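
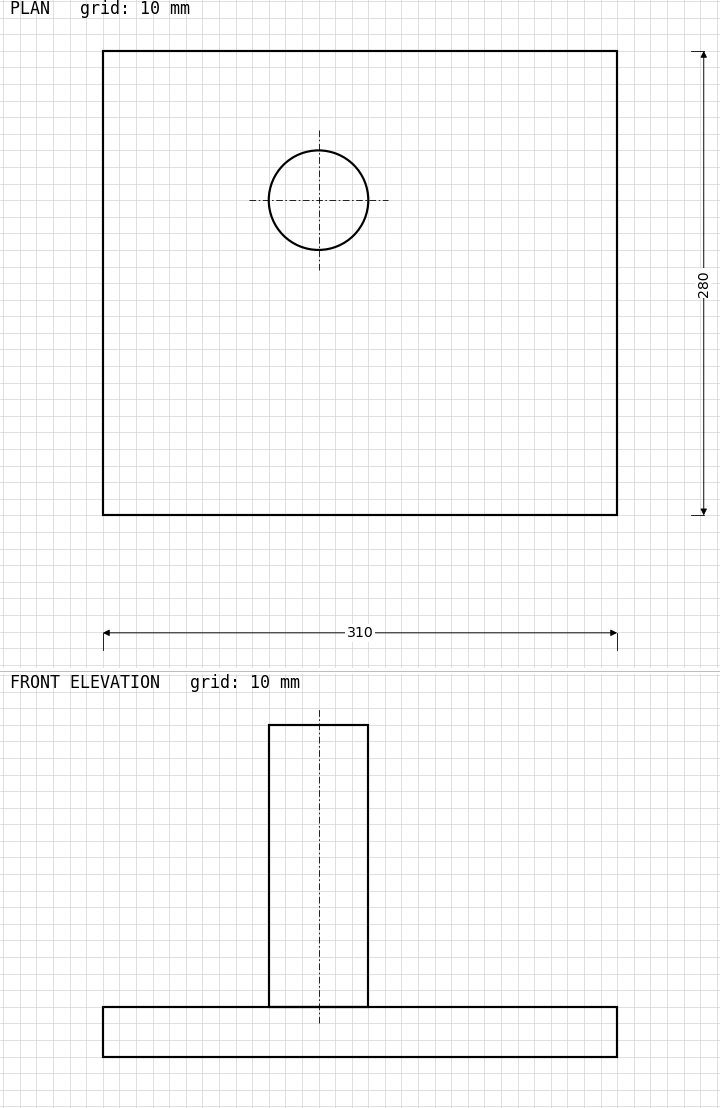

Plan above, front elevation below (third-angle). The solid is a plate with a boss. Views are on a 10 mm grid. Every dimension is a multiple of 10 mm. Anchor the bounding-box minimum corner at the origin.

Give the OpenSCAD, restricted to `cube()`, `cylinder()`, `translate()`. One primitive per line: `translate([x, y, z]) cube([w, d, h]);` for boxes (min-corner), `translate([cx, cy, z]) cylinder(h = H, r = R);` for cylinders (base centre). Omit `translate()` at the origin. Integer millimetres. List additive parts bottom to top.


cube([310, 280, 30]);
translate([130, 190, 30]) cylinder(h = 170, r = 30);


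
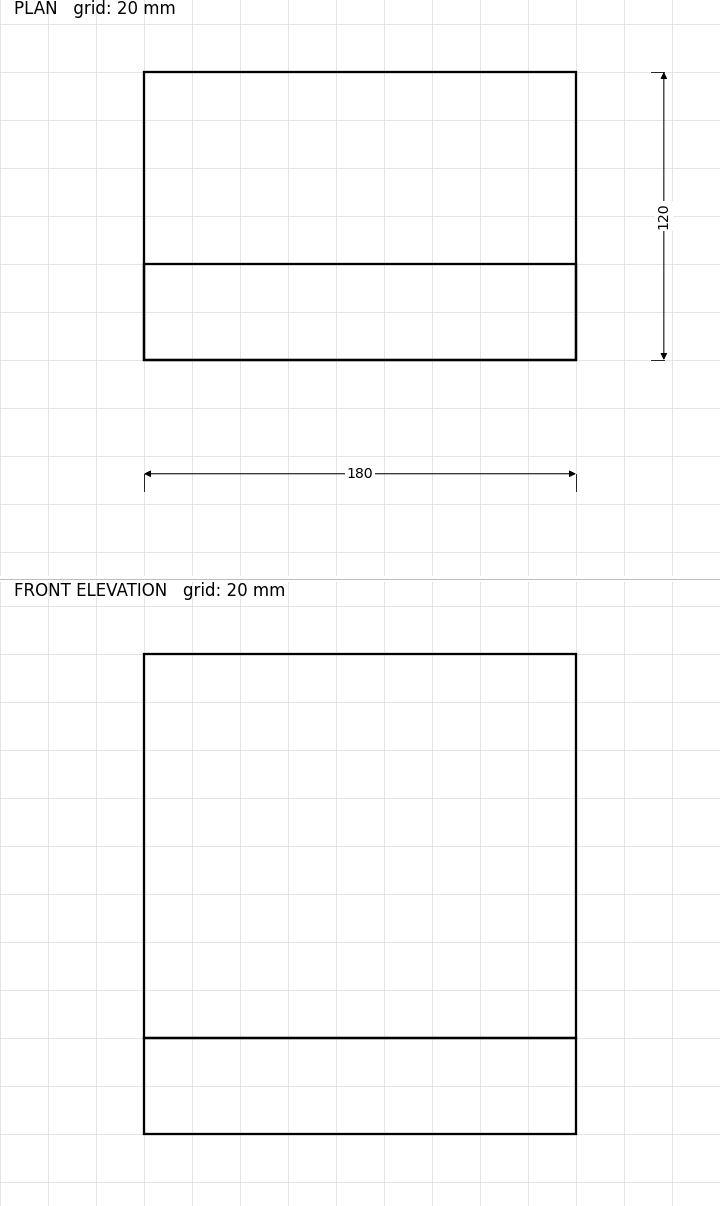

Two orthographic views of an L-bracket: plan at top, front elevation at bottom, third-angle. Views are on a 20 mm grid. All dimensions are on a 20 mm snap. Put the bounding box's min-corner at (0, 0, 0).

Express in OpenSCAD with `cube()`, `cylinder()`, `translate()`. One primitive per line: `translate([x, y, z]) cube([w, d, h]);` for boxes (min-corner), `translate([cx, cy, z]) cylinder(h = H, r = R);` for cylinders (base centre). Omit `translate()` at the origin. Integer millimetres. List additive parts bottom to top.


cube([180, 120, 40]);
translate([0, 0, 40]) cube([180, 40, 160]);


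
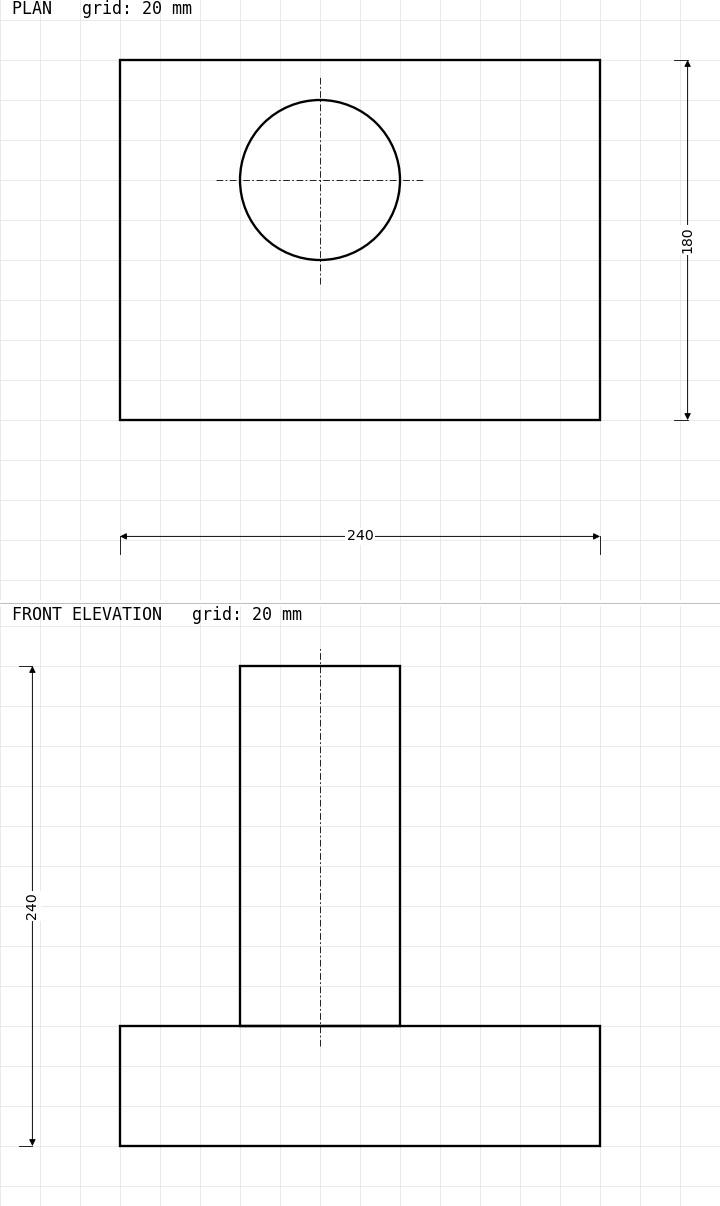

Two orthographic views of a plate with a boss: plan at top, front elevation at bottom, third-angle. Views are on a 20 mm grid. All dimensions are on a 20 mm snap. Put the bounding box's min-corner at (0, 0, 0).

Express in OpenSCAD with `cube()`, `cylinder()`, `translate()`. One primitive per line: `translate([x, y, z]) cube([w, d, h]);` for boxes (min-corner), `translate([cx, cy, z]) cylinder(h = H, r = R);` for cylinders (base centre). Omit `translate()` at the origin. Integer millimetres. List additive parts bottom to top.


cube([240, 180, 60]);
translate([100, 120, 60]) cylinder(h = 180, r = 40);


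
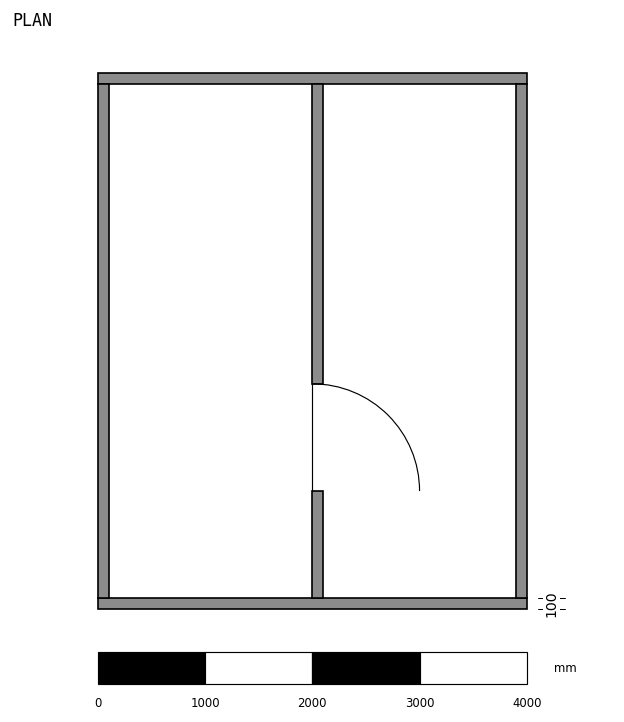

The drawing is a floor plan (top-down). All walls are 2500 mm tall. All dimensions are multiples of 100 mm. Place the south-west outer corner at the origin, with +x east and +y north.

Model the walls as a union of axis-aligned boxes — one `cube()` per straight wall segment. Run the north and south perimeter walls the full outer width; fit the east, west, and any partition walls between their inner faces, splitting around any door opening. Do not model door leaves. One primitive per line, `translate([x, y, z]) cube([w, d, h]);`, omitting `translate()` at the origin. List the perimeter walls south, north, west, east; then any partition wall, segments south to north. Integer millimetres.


cube([4000, 100, 2500]);
translate([0, 4900, 0]) cube([4000, 100, 2500]);
translate([0, 100, 0]) cube([100, 4800, 2500]);
translate([3900, 100, 0]) cube([100, 4800, 2500]);
translate([2000, 100, 0]) cube([100, 1000, 2500]);
translate([2000, 2100, 0]) cube([100, 2800, 2500]);


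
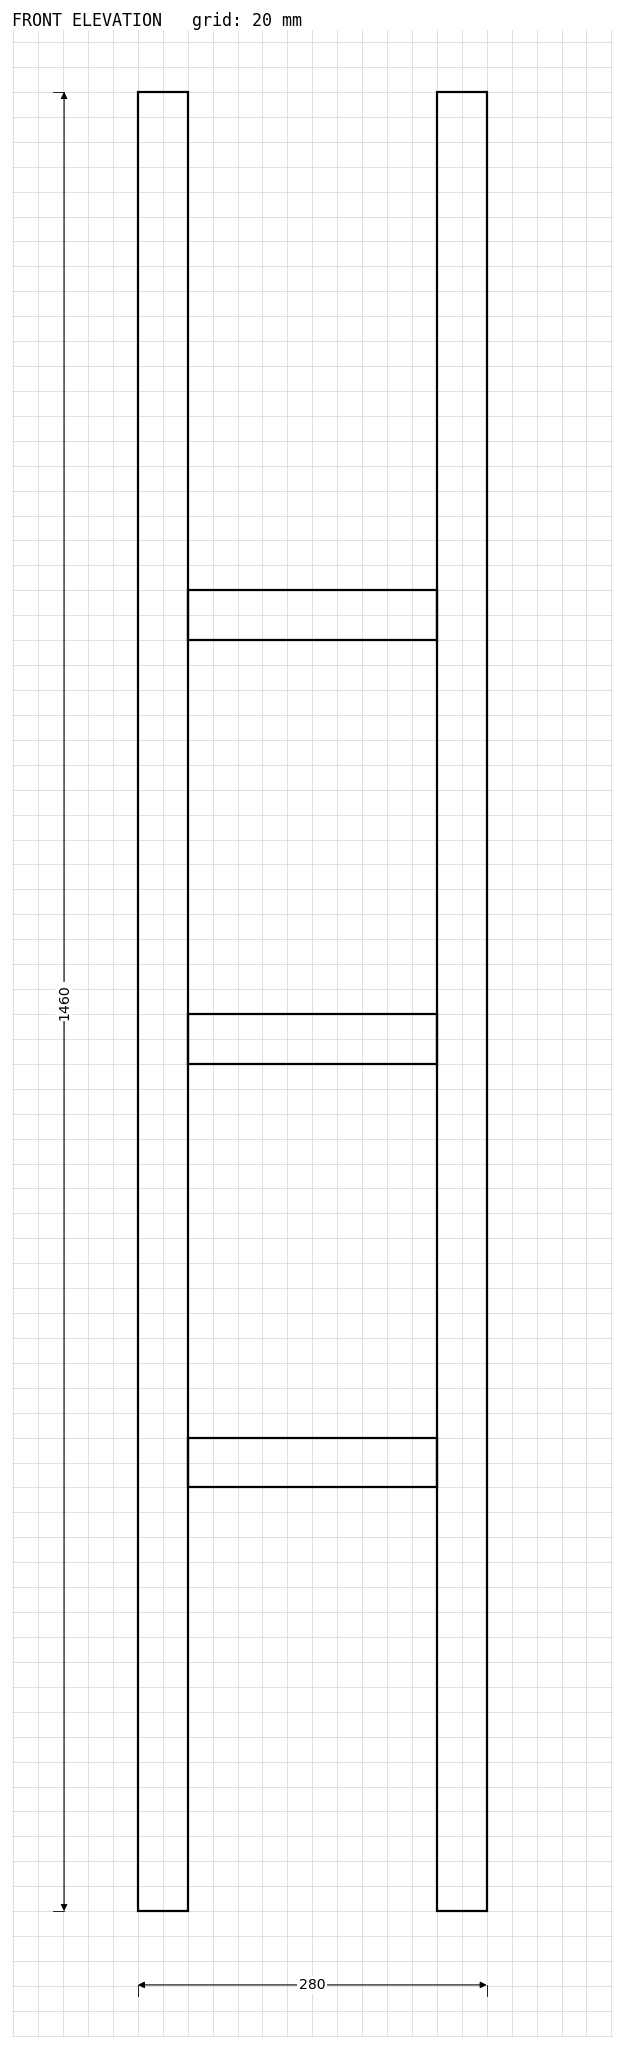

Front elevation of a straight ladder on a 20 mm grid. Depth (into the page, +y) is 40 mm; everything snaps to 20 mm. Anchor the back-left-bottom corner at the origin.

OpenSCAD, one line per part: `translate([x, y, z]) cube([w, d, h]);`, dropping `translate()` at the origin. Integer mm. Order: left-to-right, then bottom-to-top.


cube([40, 40, 1460]);
translate([40, 0, 340]) cube([200, 40, 40]);
translate([40, 0, 680]) cube([200, 40, 40]);
translate([40, 0, 1020]) cube([200, 40, 40]);
translate([240, 0, 0]) cube([40, 40, 1460]);


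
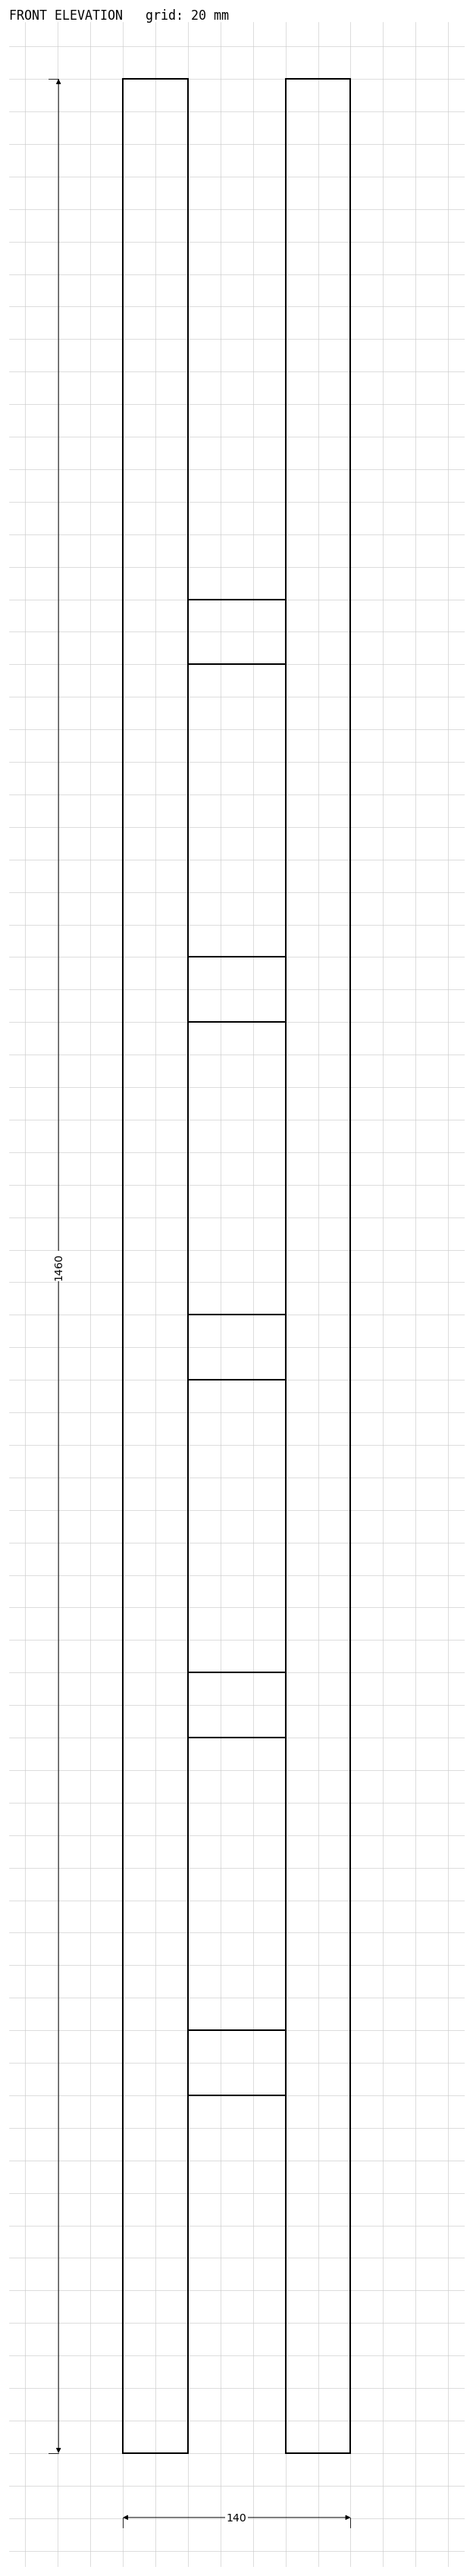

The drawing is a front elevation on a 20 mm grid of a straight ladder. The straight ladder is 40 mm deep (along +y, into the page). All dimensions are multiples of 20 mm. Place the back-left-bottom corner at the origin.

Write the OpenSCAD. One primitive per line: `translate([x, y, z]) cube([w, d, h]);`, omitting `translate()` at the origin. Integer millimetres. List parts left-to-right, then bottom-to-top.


cube([40, 40, 1460]);
translate([40, 0, 220]) cube([60, 40, 40]);
translate([40, 0, 440]) cube([60, 40, 40]);
translate([40, 0, 660]) cube([60, 40, 40]);
translate([40, 0, 880]) cube([60, 40, 40]);
translate([40, 0, 1100]) cube([60, 40, 40]);
translate([100, 0, 0]) cube([40, 40, 1460]);


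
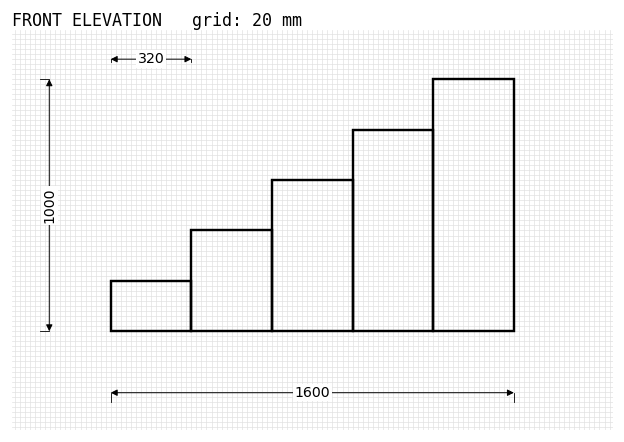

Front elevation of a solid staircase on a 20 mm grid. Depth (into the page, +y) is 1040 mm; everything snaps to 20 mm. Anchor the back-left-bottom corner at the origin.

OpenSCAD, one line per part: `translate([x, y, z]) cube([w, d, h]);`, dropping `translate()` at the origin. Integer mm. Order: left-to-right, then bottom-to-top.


cube([320, 1040, 200]);
translate([320, 0, 0]) cube([320, 1040, 400]);
translate([640, 0, 0]) cube([320, 1040, 600]);
translate([960, 0, 0]) cube([320, 1040, 800]);
translate([1280, 0, 0]) cube([320, 1040, 1000]);


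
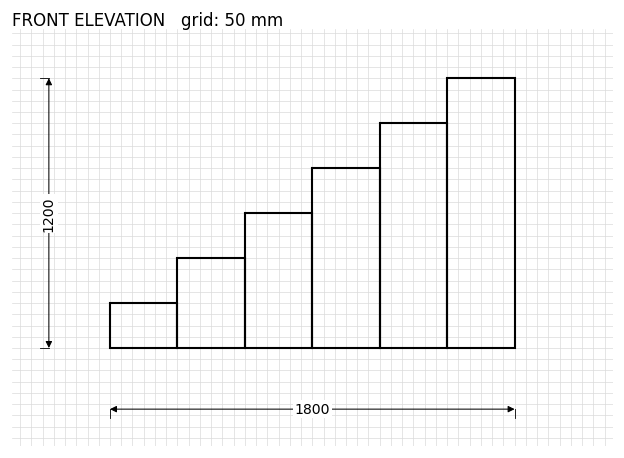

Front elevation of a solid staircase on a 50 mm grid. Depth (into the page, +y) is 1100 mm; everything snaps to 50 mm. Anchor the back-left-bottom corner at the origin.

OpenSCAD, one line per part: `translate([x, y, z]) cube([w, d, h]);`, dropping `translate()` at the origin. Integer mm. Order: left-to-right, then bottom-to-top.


cube([300, 1100, 200]);
translate([300, 0, 0]) cube([300, 1100, 400]);
translate([600, 0, 0]) cube([300, 1100, 600]);
translate([900, 0, 0]) cube([300, 1100, 800]);
translate([1200, 0, 0]) cube([300, 1100, 1000]);
translate([1500, 0, 0]) cube([300, 1100, 1200]);


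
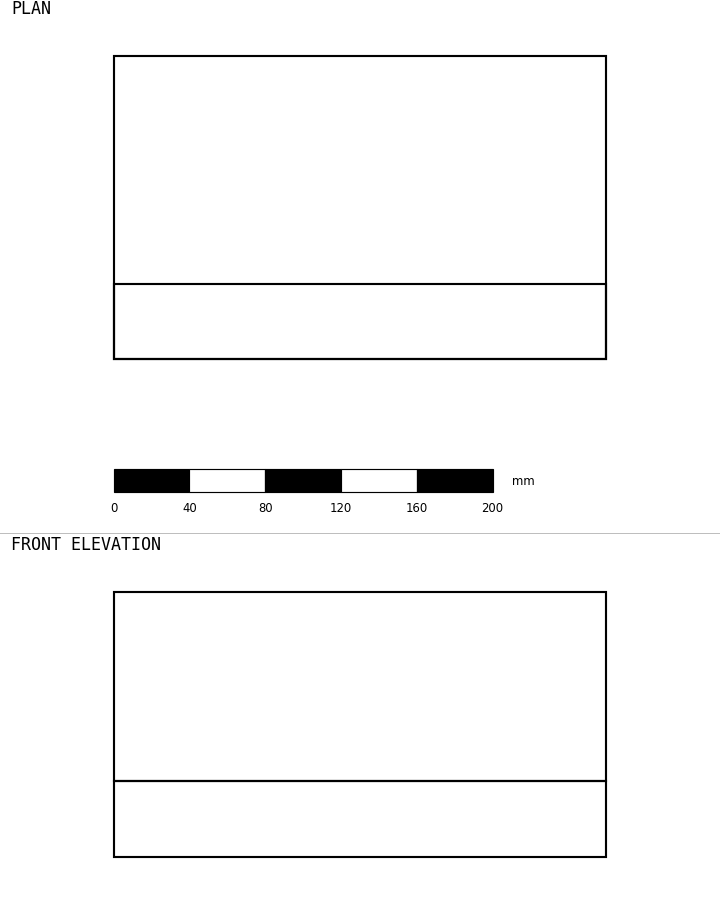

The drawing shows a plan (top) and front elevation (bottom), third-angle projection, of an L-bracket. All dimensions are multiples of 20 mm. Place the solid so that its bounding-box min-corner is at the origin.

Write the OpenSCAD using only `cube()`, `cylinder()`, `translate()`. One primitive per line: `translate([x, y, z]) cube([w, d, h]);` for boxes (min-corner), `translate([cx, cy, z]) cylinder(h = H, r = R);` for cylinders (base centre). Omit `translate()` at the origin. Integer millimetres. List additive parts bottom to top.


cube([260, 160, 40]);
translate([0, 0, 40]) cube([260, 40, 100]);


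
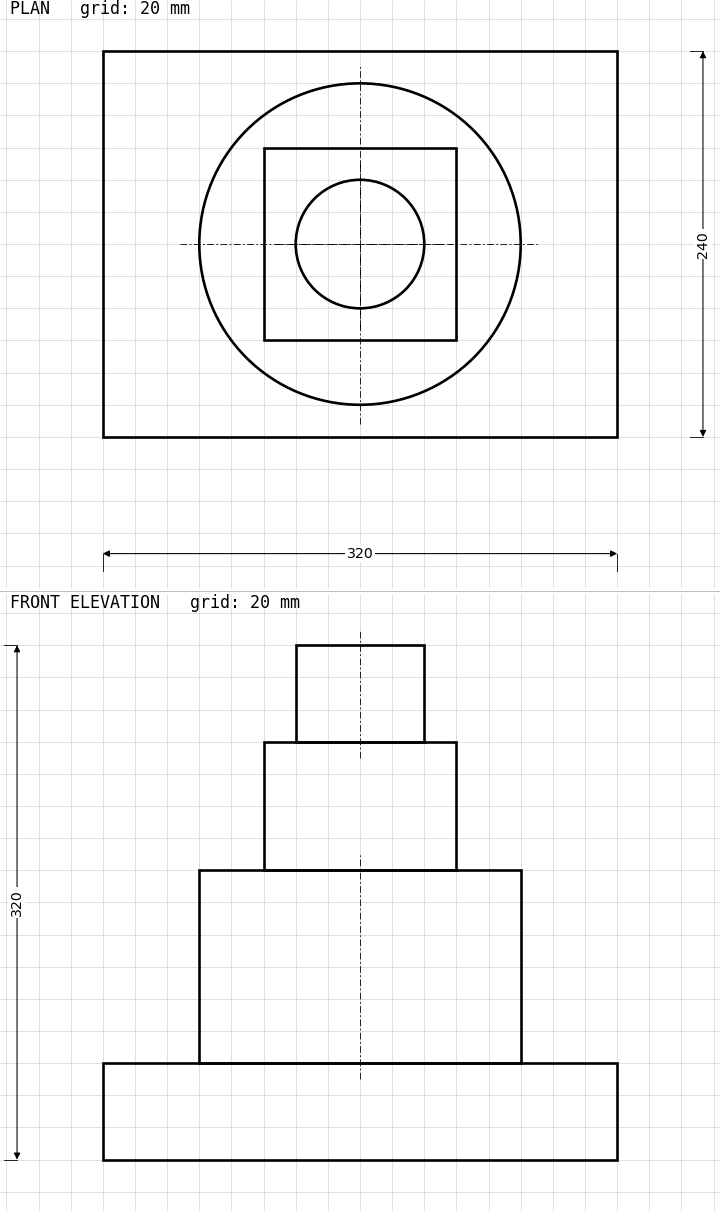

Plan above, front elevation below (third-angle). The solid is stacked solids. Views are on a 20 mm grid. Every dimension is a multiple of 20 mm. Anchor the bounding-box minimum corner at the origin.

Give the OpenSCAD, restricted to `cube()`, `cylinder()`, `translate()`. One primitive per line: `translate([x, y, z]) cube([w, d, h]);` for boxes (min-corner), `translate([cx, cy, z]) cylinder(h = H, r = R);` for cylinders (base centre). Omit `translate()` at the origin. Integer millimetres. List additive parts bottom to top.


cube([320, 240, 60]);
translate([160, 120, 60]) cylinder(h = 120, r = 100);
translate([100, 60, 180]) cube([120, 120, 80]);
translate([160, 120, 260]) cylinder(h = 60, r = 40);


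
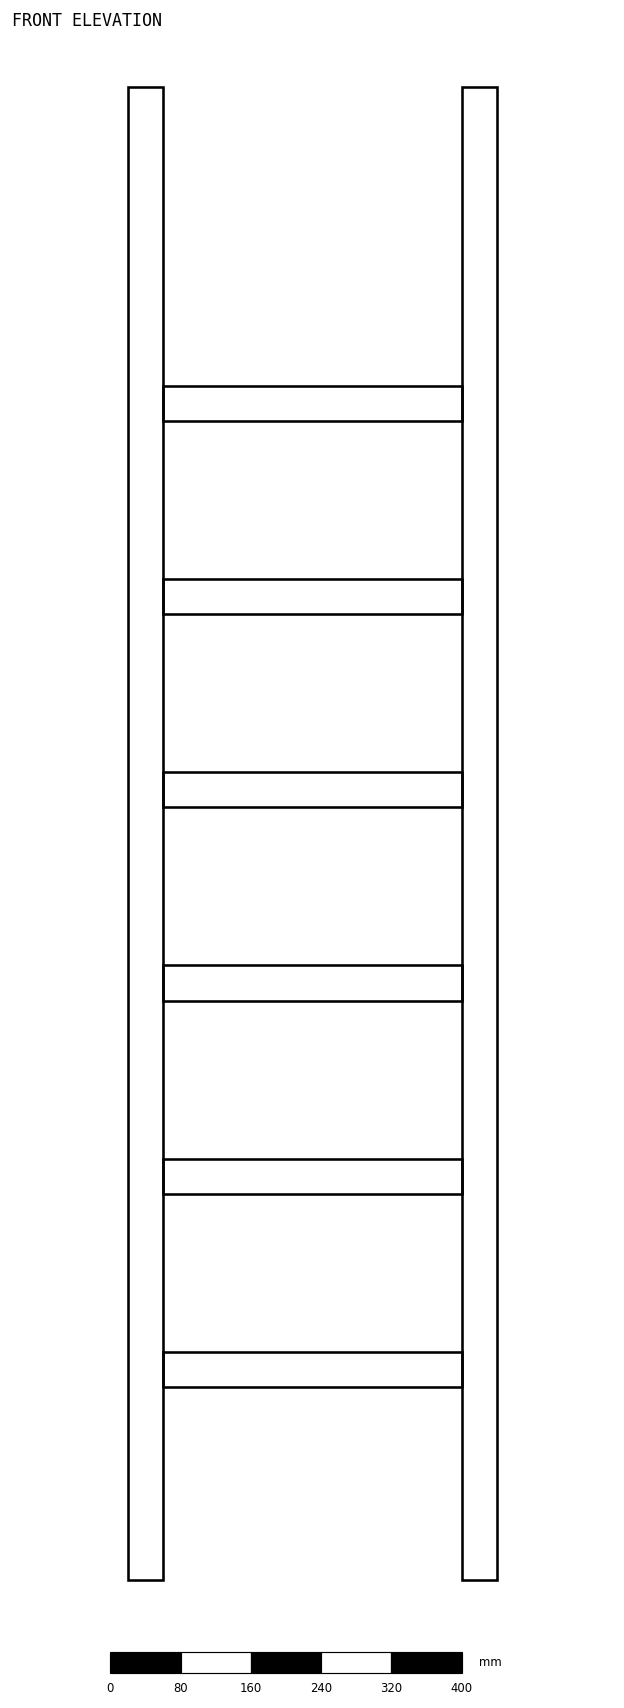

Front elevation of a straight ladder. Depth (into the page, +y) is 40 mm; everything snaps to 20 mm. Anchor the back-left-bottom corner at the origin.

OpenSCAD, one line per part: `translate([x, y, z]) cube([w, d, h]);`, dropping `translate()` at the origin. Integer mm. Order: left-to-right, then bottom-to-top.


cube([40, 40, 1700]);
translate([40, 0, 220]) cube([340, 40, 40]);
translate([40, 0, 440]) cube([340, 40, 40]);
translate([40, 0, 660]) cube([340, 40, 40]);
translate([40, 0, 880]) cube([340, 40, 40]);
translate([40, 0, 1100]) cube([340, 40, 40]);
translate([40, 0, 1320]) cube([340, 40, 40]);
translate([380, 0, 0]) cube([40, 40, 1700]);


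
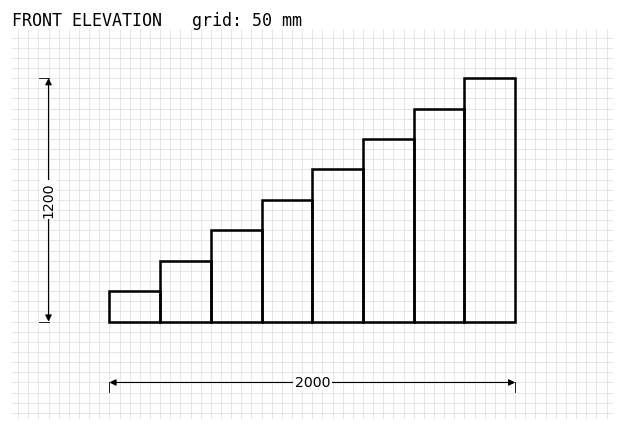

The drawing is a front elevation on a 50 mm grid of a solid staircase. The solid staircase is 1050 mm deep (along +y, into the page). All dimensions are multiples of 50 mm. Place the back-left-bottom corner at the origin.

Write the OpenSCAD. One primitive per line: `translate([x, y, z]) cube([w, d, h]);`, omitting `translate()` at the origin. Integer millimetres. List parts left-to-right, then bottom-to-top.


cube([250, 1050, 150]);
translate([250, 0, 0]) cube([250, 1050, 300]);
translate([500, 0, 0]) cube([250, 1050, 450]);
translate([750, 0, 0]) cube([250, 1050, 600]);
translate([1000, 0, 0]) cube([250, 1050, 750]);
translate([1250, 0, 0]) cube([250, 1050, 900]);
translate([1500, 0, 0]) cube([250, 1050, 1050]);
translate([1750, 0, 0]) cube([250, 1050, 1200]);


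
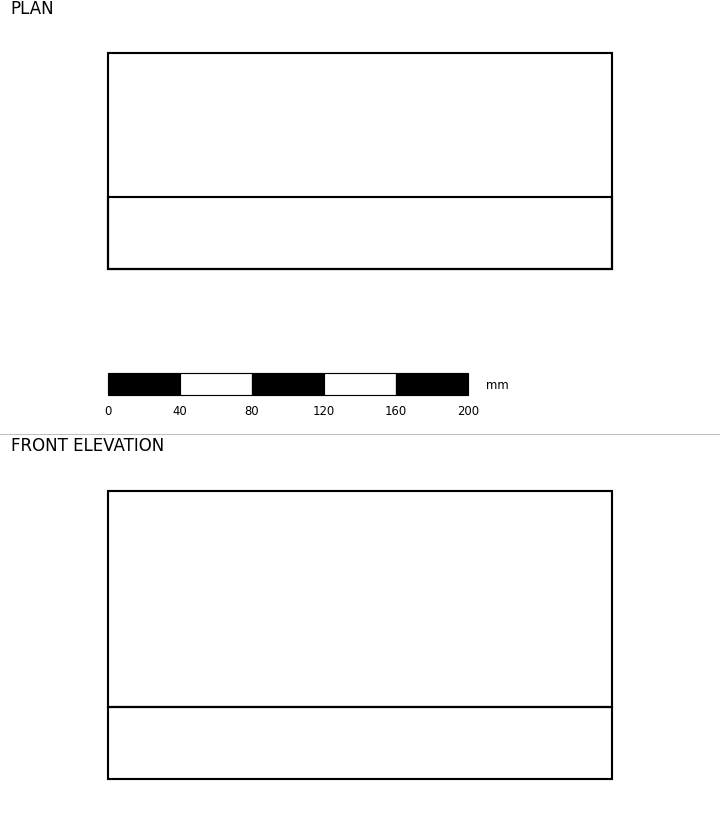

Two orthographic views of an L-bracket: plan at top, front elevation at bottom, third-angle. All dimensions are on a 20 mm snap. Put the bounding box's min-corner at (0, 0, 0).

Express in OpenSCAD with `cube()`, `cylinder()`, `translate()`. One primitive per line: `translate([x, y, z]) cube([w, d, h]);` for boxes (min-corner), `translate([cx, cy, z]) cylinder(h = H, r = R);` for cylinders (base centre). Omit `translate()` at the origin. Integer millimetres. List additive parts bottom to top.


cube([280, 120, 40]);
translate([0, 0, 40]) cube([280, 40, 120]);


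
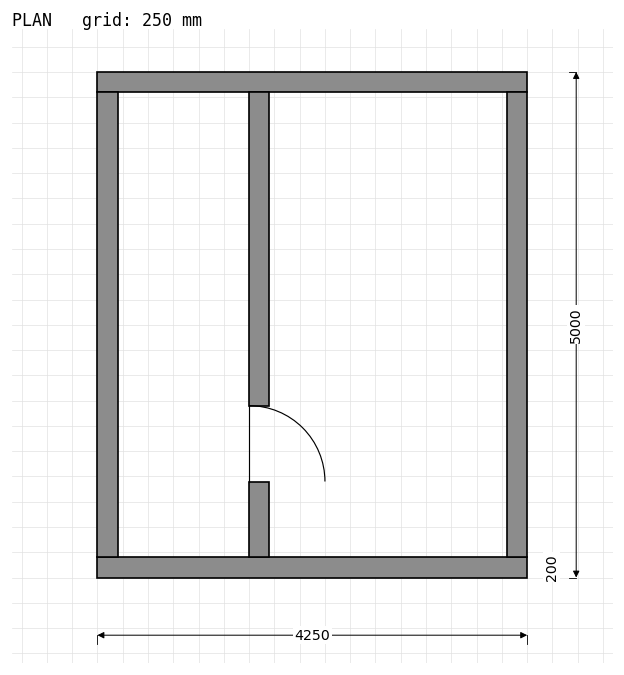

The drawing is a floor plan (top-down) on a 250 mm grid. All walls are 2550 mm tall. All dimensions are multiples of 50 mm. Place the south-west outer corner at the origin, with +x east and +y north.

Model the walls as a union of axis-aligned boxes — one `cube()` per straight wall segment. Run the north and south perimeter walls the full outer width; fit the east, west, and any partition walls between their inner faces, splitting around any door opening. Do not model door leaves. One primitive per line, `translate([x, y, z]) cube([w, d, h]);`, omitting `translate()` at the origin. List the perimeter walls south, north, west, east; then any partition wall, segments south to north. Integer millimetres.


cube([4250, 200, 2550]);
translate([0, 4800, 0]) cube([4250, 200, 2550]);
translate([0, 200, 0]) cube([200, 4600, 2550]);
translate([4050, 200, 0]) cube([200, 4600, 2550]);
translate([1500, 200, 0]) cube([200, 750, 2550]);
translate([1500, 1700, 0]) cube([200, 3100, 2550]);


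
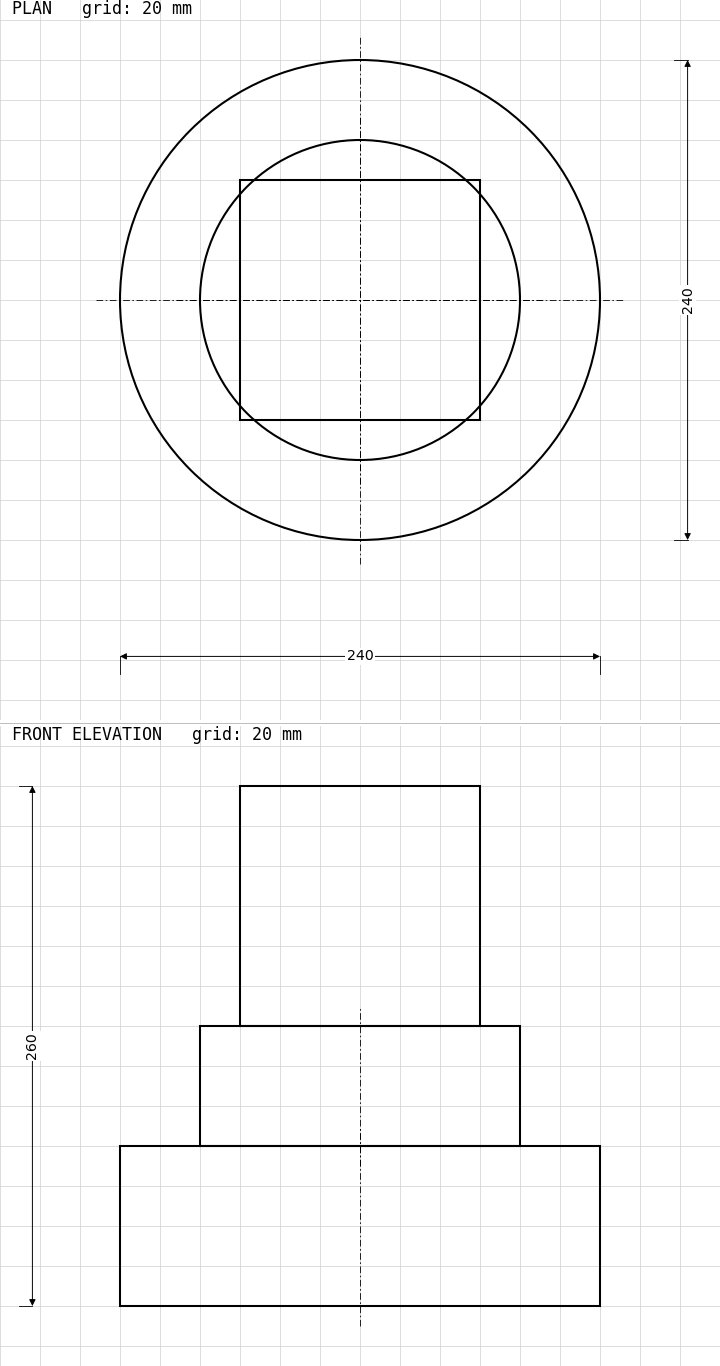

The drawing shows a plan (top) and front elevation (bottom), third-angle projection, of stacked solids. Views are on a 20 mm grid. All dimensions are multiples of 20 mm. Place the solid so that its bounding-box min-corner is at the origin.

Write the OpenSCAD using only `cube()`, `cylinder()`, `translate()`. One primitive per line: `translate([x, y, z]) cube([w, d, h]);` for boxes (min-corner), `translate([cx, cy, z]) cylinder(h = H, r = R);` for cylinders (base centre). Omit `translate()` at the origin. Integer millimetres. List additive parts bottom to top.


translate([120, 120, 0]) cylinder(h = 80, r = 120);
translate([120, 120, 80]) cylinder(h = 60, r = 80);
translate([60, 60, 140]) cube([120, 120, 120]);


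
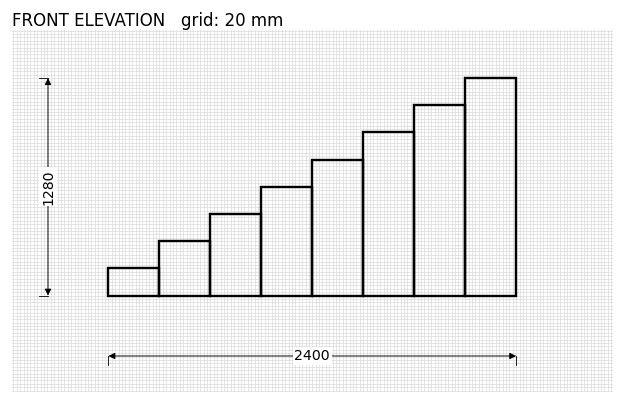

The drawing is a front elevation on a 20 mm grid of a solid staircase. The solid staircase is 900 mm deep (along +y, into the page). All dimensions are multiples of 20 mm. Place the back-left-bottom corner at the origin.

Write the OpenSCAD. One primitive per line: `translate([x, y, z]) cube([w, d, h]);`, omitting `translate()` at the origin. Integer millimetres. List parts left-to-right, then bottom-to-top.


cube([300, 900, 160]);
translate([300, 0, 0]) cube([300, 900, 320]);
translate([600, 0, 0]) cube([300, 900, 480]);
translate([900, 0, 0]) cube([300, 900, 640]);
translate([1200, 0, 0]) cube([300, 900, 800]);
translate([1500, 0, 0]) cube([300, 900, 960]);
translate([1800, 0, 0]) cube([300, 900, 1120]);
translate([2100, 0, 0]) cube([300, 900, 1280]);


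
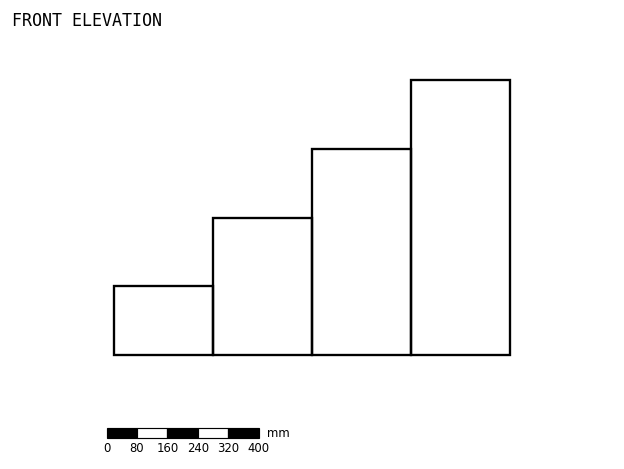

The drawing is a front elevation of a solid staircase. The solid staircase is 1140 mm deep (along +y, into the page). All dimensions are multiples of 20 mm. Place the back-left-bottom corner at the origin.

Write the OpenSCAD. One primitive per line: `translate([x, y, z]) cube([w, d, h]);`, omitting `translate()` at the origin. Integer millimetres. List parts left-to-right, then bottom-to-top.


cube([260, 1140, 180]);
translate([260, 0, 0]) cube([260, 1140, 360]);
translate([520, 0, 0]) cube([260, 1140, 540]);
translate([780, 0, 0]) cube([260, 1140, 720]);


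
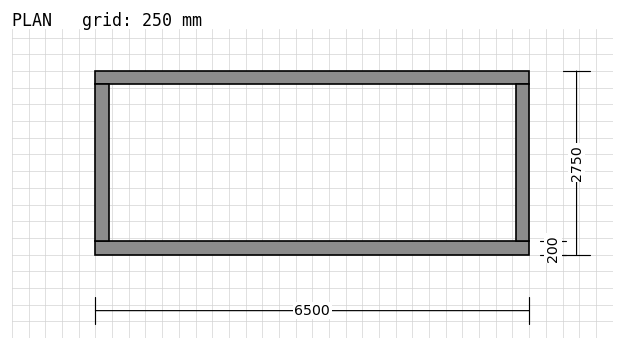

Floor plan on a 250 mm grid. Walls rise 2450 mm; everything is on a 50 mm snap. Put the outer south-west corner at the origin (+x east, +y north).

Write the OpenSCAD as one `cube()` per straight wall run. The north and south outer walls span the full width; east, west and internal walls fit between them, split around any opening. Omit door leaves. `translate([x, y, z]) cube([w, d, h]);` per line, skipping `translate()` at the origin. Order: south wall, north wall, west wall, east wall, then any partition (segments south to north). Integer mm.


cube([6500, 200, 2450]);
translate([0, 2550, 0]) cube([6500, 200, 2450]);
translate([0, 200, 0]) cube([200, 2350, 2450]);
translate([6300, 200, 0]) cube([200, 2350, 2450]);


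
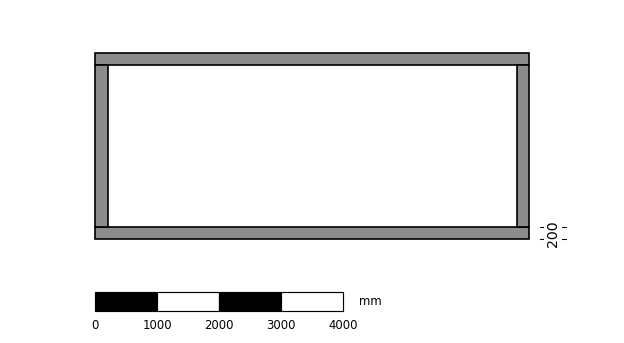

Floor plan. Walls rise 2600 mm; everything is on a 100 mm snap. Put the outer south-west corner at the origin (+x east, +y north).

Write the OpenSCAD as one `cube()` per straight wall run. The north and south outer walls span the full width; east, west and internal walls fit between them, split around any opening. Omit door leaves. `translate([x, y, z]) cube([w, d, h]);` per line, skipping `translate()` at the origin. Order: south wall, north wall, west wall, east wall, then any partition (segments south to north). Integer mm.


cube([7000, 200, 2600]);
translate([0, 2800, 0]) cube([7000, 200, 2600]);
translate([0, 200, 0]) cube([200, 2600, 2600]);
translate([6800, 200, 0]) cube([200, 2600, 2600]);


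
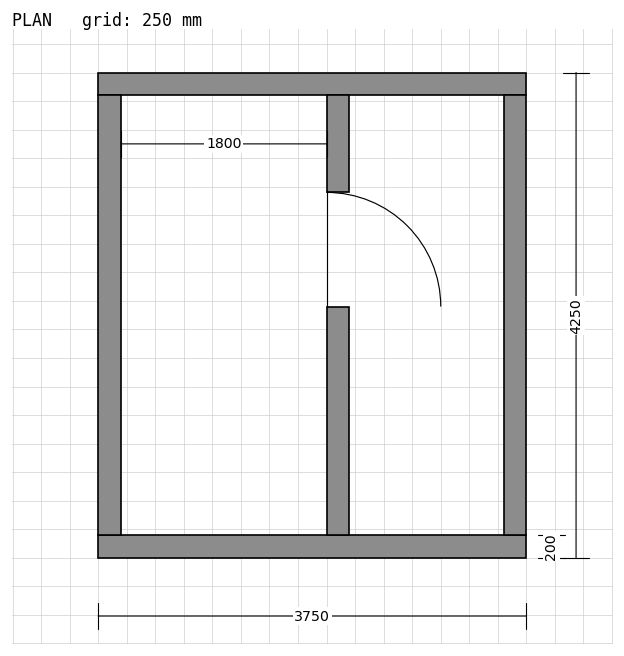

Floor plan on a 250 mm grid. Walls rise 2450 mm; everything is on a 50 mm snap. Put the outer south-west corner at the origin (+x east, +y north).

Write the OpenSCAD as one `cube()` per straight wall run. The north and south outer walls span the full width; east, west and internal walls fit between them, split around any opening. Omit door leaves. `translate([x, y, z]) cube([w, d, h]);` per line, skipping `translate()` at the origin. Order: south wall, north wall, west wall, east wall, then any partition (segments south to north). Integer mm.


cube([3750, 200, 2450]);
translate([0, 4050, 0]) cube([3750, 200, 2450]);
translate([0, 200, 0]) cube([200, 3850, 2450]);
translate([3550, 200, 0]) cube([200, 3850, 2450]);
translate([2000, 200, 0]) cube([200, 2000, 2450]);
translate([2000, 3200, 0]) cube([200, 850, 2450]);


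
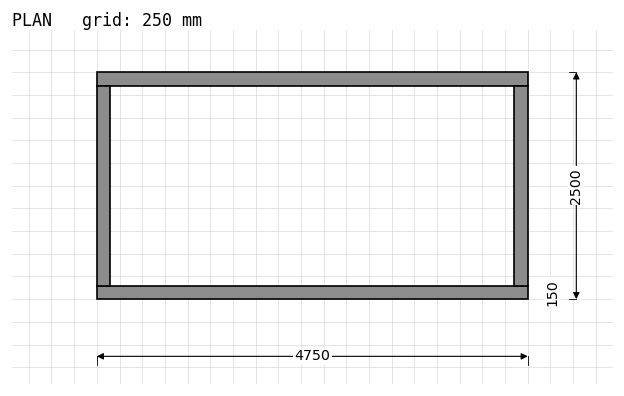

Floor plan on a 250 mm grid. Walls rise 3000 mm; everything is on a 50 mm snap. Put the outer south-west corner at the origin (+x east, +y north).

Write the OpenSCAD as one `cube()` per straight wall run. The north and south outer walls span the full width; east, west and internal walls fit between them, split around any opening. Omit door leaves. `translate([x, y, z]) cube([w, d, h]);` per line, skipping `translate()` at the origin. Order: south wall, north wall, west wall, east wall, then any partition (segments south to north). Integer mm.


cube([4750, 150, 3000]);
translate([0, 2350, 0]) cube([4750, 150, 3000]);
translate([0, 150, 0]) cube([150, 2200, 3000]);
translate([4600, 150, 0]) cube([150, 2200, 3000]);


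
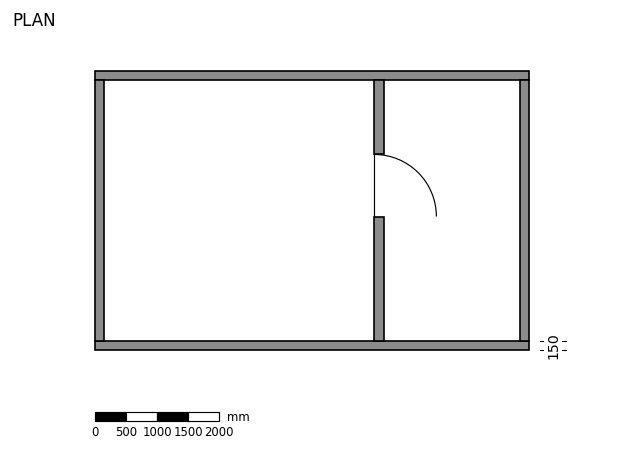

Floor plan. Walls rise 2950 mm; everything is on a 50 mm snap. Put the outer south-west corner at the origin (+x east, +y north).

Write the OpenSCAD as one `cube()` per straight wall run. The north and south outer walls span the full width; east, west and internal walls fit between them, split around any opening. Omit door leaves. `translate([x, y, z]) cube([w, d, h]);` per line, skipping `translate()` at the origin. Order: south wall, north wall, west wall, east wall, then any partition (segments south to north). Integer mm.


cube([7000, 150, 2950]);
translate([0, 4350, 0]) cube([7000, 150, 2950]);
translate([0, 150, 0]) cube([150, 4200, 2950]);
translate([6850, 150, 0]) cube([150, 4200, 2950]);
translate([4500, 150, 0]) cube([150, 2000, 2950]);
translate([4500, 3150, 0]) cube([150, 1200, 2950]);


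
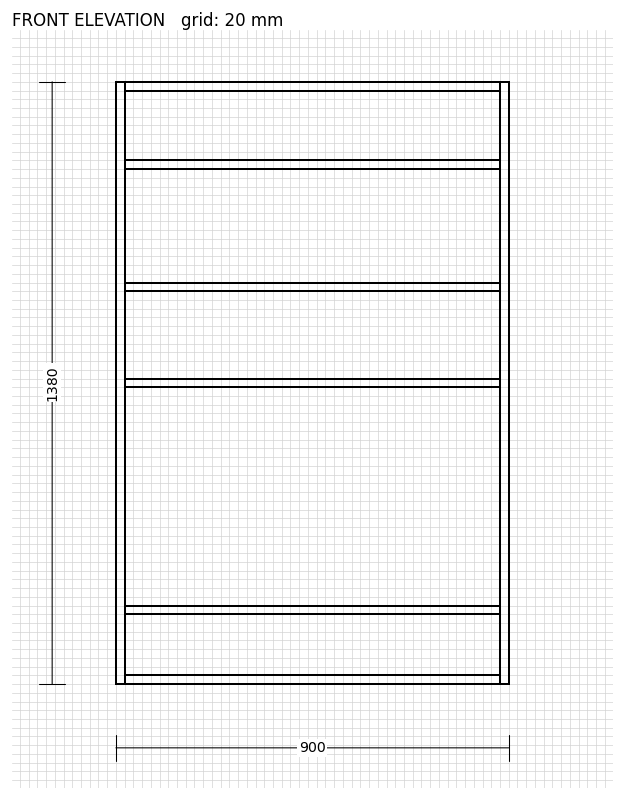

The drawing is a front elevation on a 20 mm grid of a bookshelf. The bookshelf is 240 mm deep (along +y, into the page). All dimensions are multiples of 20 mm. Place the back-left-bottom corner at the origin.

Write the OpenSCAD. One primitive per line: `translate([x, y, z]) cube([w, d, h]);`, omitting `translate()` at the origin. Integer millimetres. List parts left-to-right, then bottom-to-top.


cube([20, 240, 1380]);
translate([20, 0, 0]) cube([860, 240, 20]);
translate([20, 0, 160]) cube([860, 240, 20]);
translate([20, 0, 680]) cube([860, 240, 20]);
translate([20, 0, 900]) cube([860, 240, 20]);
translate([20, 0, 1180]) cube([860, 240, 20]);
translate([20, 0, 1360]) cube([860, 240, 20]);
translate([880, 0, 0]) cube([20, 240, 1380]);


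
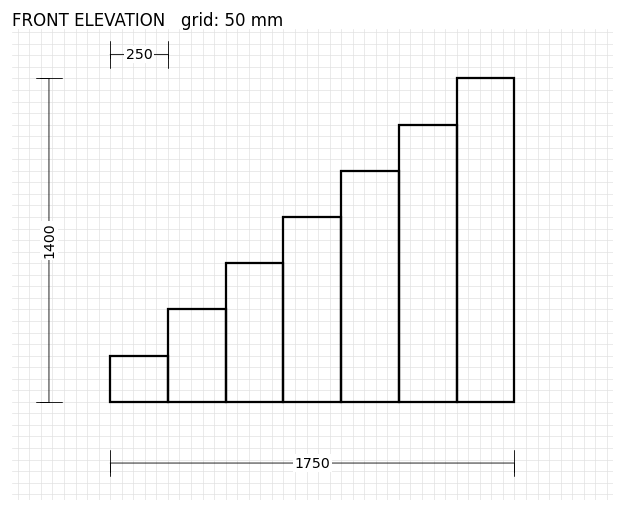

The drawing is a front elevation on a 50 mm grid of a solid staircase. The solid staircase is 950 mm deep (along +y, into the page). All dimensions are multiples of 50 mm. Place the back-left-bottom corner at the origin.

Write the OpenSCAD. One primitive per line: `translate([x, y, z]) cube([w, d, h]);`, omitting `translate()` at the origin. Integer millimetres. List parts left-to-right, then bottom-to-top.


cube([250, 950, 200]);
translate([250, 0, 0]) cube([250, 950, 400]);
translate([500, 0, 0]) cube([250, 950, 600]);
translate([750, 0, 0]) cube([250, 950, 800]);
translate([1000, 0, 0]) cube([250, 950, 1000]);
translate([1250, 0, 0]) cube([250, 950, 1200]);
translate([1500, 0, 0]) cube([250, 950, 1400]);


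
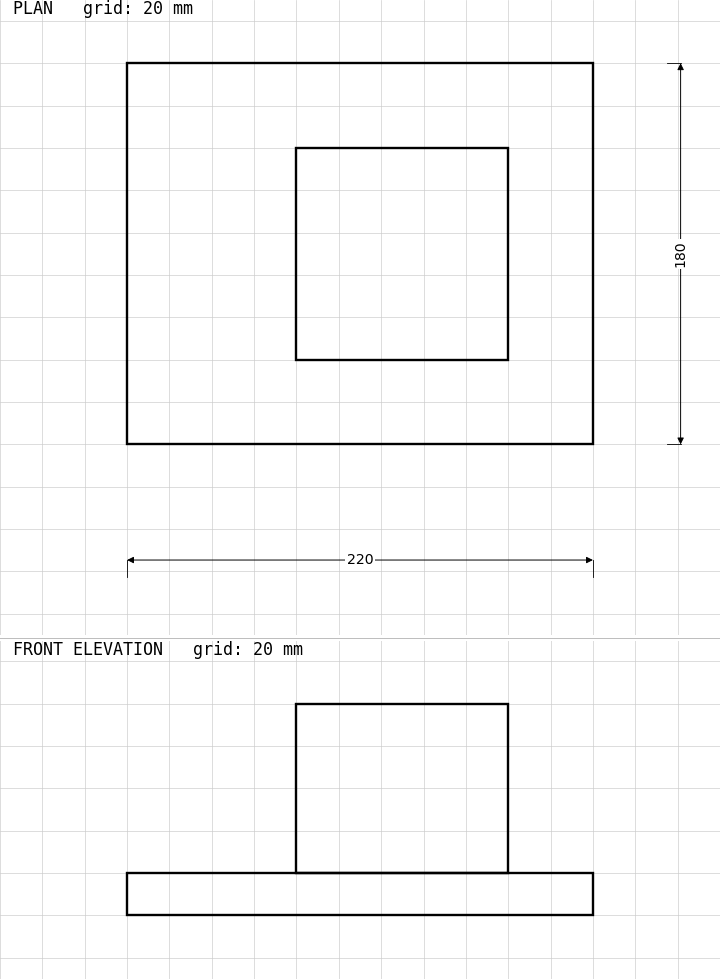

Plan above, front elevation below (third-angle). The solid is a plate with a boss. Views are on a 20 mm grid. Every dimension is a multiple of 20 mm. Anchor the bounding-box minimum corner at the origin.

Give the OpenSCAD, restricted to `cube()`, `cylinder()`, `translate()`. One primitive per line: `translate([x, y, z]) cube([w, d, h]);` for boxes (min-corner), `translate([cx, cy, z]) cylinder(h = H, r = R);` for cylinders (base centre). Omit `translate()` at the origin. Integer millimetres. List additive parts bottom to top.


cube([220, 180, 20]);
translate([80, 40, 20]) cube([100, 100, 80]);


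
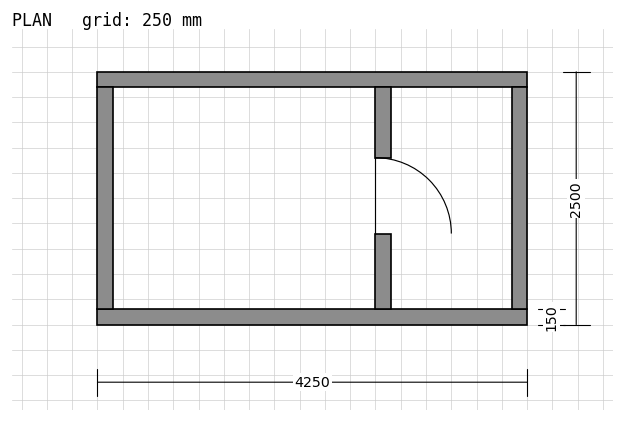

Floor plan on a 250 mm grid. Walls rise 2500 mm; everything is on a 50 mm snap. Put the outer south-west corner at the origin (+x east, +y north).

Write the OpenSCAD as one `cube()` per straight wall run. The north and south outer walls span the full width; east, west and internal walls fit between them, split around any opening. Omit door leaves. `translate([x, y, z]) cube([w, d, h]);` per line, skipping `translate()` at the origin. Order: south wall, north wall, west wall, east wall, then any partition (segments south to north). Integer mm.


cube([4250, 150, 2500]);
translate([0, 2350, 0]) cube([4250, 150, 2500]);
translate([0, 150, 0]) cube([150, 2200, 2500]);
translate([4100, 150, 0]) cube([150, 2200, 2500]);
translate([2750, 150, 0]) cube([150, 750, 2500]);
translate([2750, 1650, 0]) cube([150, 700, 2500]);


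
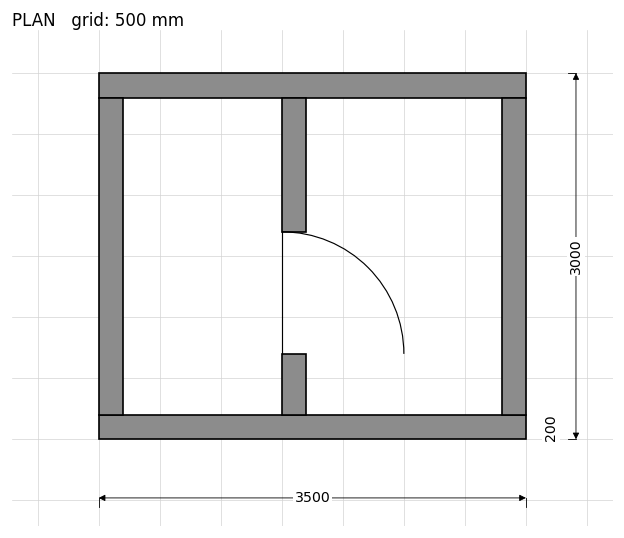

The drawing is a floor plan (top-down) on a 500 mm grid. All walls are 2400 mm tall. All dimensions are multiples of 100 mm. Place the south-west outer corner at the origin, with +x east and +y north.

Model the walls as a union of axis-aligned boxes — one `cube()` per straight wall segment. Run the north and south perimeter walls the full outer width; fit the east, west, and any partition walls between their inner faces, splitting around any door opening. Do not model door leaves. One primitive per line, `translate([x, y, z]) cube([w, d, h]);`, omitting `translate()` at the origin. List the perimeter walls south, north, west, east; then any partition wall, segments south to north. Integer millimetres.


cube([3500, 200, 2400]);
translate([0, 2800, 0]) cube([3500, 200, 2400]);
translate([0, 200, 0]) cube([200, 2600, 2400]);
translate([3300, 200, 0]) cube([200, 2600, 2400]);
translate([1500, 200, 0]) cube([200, 500, 2400]);
translate([1500, 1700, 0]) cube([200, 1100, 2400]);


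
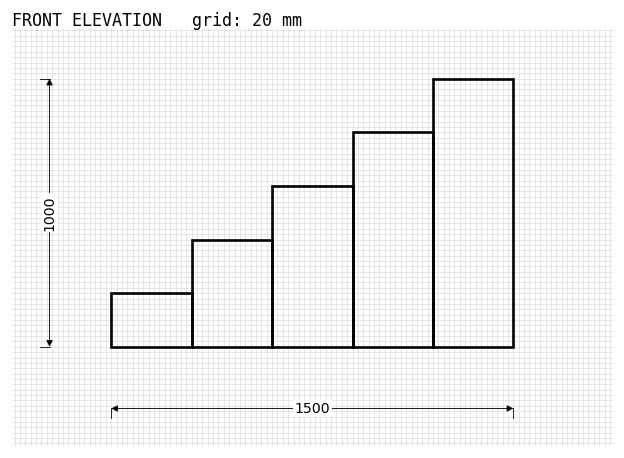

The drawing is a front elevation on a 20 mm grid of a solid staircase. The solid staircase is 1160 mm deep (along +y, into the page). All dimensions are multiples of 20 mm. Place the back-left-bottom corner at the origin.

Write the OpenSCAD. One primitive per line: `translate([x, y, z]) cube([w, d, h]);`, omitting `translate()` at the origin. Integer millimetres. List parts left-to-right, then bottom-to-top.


cube([300, 1160, 200]);
translate([300, 0, 0]) cube([300, 1160, 400]);
translate([600, 0, 0]) cube([300, 1160, 600]);
translate([900, 0, 0]) cube([300, 1160, 800]);
translate([1200, 0, 0]) cube([300, 1160, 1000]);


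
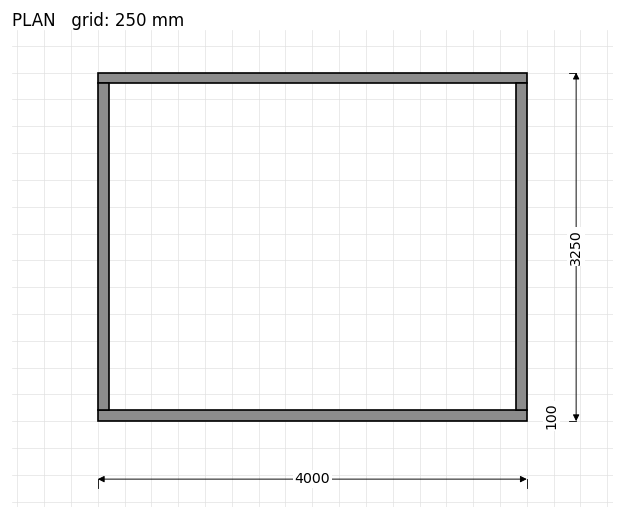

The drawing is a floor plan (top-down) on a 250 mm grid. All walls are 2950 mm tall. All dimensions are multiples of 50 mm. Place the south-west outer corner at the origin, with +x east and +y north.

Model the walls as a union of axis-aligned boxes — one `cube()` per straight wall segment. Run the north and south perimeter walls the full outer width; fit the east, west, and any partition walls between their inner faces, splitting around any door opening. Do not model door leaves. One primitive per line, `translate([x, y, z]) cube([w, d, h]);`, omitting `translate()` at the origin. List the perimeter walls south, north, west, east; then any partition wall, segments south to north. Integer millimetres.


cube([4000, 100, 2950]);
translate([0, 3150, 0]) cube([4000, 100, 2950]);
translate([0, 100, 0]) cube([100, 3050, 2950]);
translate([3900, 100, 0]) cube([100, 3050, 2950]);


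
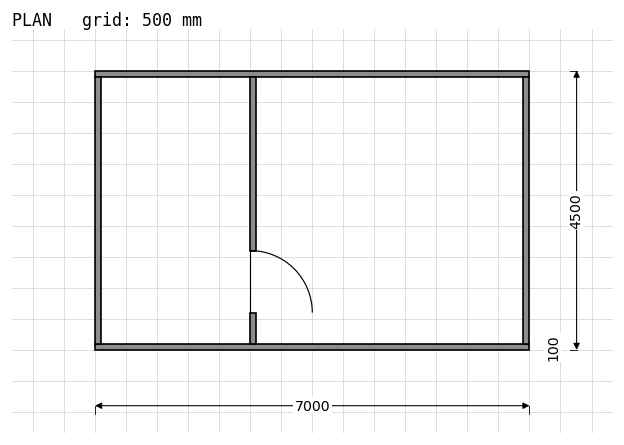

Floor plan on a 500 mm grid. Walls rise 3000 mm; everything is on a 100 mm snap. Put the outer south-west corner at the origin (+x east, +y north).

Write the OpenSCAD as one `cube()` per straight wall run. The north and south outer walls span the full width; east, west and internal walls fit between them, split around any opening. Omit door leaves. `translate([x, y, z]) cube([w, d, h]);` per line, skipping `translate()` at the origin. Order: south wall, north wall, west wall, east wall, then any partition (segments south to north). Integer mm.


cube([7000, 100, 3000]);
translate([0, 4400, 0]) cube([7000, 100, 3000]);
translate([0, 100, 0]) cube([100, 4300, 3000]);
translate([6900, 100, 0]) cube([100, 4300, 3000]);
translate([2500, 100, 0]) cube([100, 500, 3000]);
translate([2500, 1600, 0]) cube([100, 2800, 3000]);


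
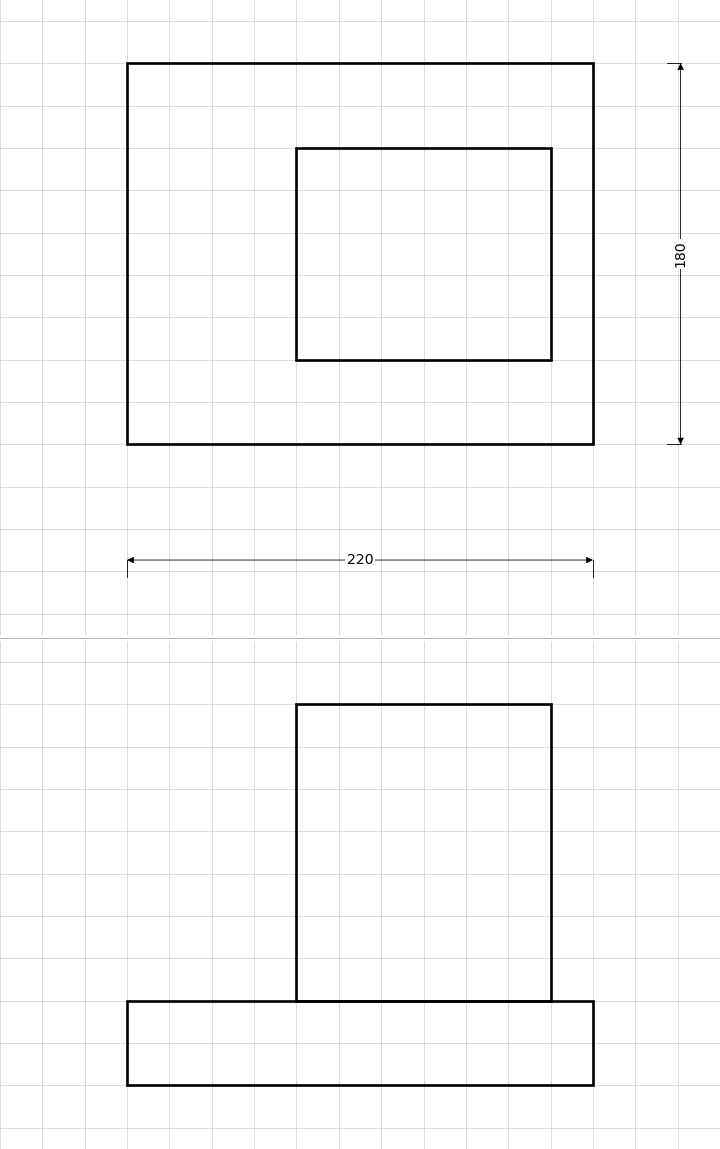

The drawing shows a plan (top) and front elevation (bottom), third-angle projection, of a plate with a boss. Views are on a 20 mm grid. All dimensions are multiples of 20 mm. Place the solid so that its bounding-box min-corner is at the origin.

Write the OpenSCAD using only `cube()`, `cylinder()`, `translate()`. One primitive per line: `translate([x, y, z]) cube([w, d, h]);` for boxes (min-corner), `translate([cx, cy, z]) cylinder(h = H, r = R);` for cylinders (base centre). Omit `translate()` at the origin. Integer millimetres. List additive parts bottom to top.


cube([220, 180, 40]);
translate([80, 40, 40]) cube([120, 100, 140]);


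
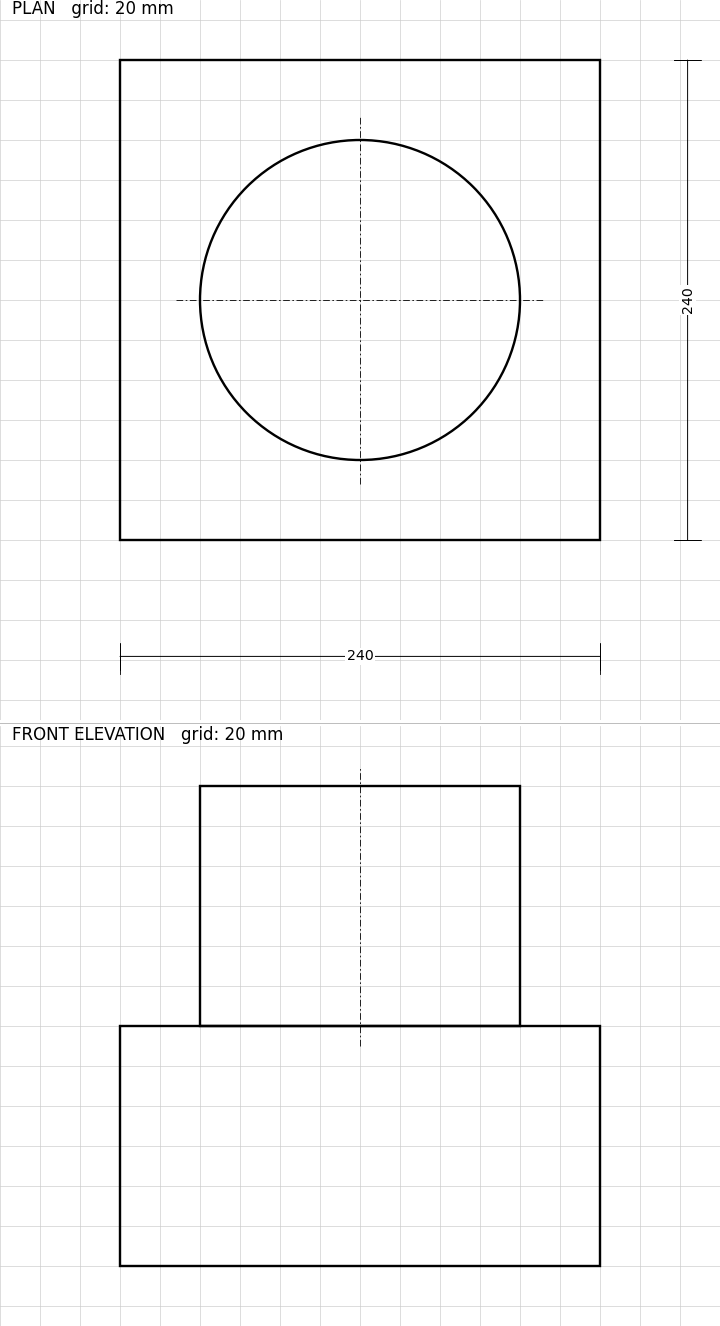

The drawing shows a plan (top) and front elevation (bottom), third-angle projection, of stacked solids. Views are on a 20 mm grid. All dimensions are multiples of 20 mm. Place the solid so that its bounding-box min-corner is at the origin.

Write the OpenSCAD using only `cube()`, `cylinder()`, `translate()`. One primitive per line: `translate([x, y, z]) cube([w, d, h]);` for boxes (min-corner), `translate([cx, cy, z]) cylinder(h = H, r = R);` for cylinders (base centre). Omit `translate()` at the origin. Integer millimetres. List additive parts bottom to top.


cube([240, 240, 120]);
translate([120, 120, 120]) cylinder(h = 120, r = 80);


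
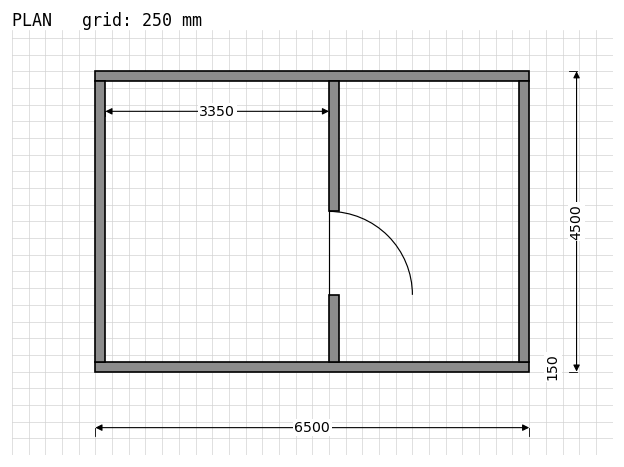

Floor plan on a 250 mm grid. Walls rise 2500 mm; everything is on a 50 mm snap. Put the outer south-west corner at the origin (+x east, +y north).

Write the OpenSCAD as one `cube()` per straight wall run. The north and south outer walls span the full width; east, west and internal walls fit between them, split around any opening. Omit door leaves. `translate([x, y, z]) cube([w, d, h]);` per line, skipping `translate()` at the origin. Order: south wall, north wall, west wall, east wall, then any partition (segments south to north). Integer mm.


cube([6500, 150, 2500]);
translate([0, 4350, 0]) cube([6500, 150, 2500]);
translate([0, 150, 0]) cube([150, 4200, 2500]);
translate([6350, 150, 0]) cube([150, 4200, 2500]);
translate([3500, 150, 0]) cube([150, 1000, 2500]);
translate([3500, 2400, 0]) cube([150, 1950, 2500]);


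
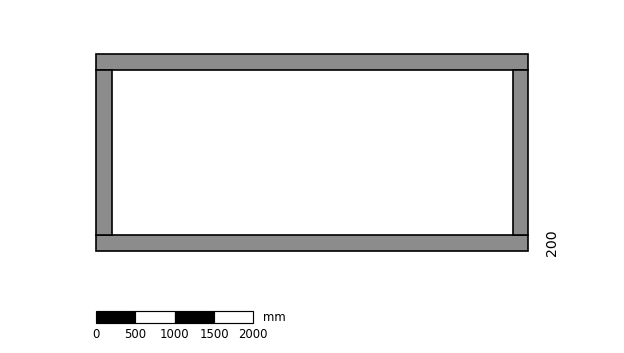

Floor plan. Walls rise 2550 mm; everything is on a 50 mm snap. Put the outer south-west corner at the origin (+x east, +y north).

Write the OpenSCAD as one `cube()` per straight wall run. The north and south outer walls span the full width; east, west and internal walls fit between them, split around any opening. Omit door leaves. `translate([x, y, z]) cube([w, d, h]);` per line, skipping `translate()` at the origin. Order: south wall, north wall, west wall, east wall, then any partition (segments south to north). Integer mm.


cube([5500, 200, 2550]);
translate([0, 2300, 0]) cube([5500, 200, 2550]);
translate([0, 200, 0]) cube([200, 2100, 2550]);
translate([5300, 200, 0]) cube([200, 2100, 2550]);


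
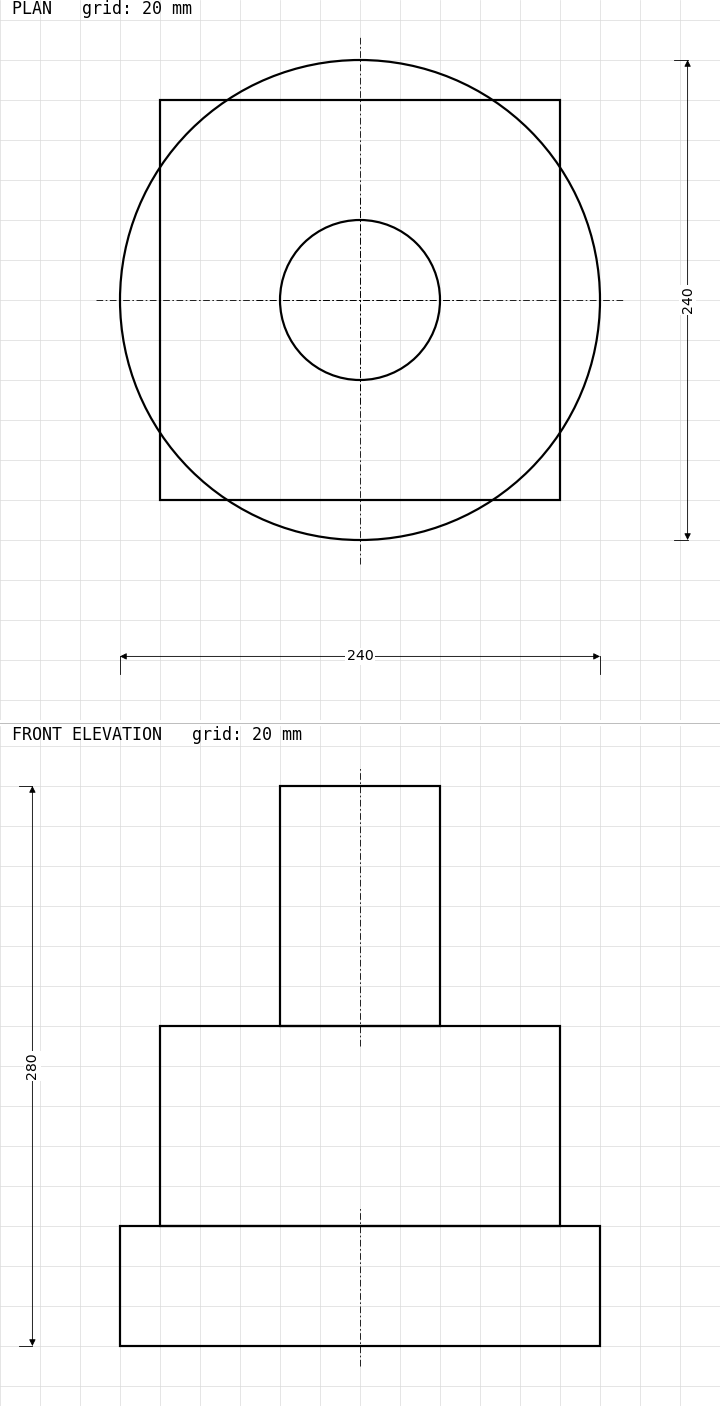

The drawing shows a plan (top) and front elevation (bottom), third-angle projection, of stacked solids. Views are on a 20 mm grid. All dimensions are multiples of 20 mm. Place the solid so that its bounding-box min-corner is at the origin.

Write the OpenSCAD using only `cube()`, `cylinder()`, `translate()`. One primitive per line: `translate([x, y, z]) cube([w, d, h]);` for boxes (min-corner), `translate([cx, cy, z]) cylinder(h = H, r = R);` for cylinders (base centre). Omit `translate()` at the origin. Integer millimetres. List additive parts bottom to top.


translate([120, 120, 0]) cylinder(h = 60, r = 120);
translate([20, 20, 60]) cube([200, 200, 100]);
translate([120, 120, 160]) cylinder(h = 120, r = 40);


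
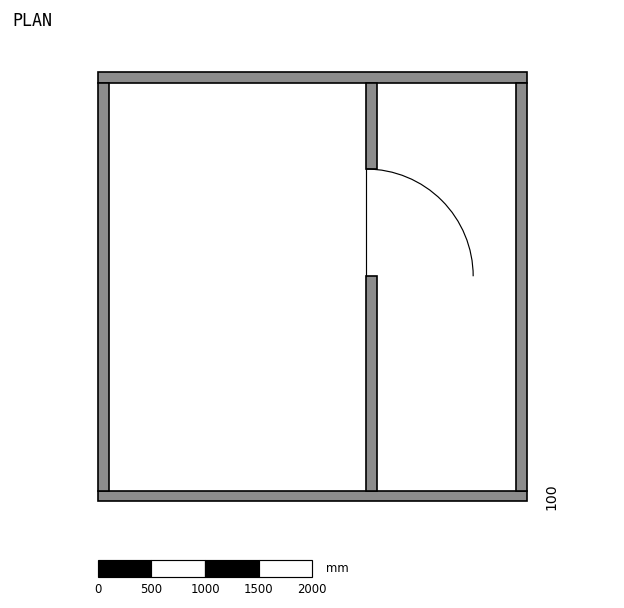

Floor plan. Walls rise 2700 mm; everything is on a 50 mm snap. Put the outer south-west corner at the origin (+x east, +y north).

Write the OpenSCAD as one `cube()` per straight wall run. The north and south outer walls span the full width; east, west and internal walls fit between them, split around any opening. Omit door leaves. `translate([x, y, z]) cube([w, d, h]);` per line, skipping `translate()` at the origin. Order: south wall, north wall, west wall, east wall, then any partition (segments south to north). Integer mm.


cube([4000, 100, 2700]);
translate([0, 3900, 0]) cube([4000, 100, 2700]);
translate([0, 100, 0]) cube([100, 3800, 2700]);
translate([3900, 100, 0]) cube([100, 3800, 2700]);
translate([2500, 100, 0]) cube([100, 2000, 2700]);
translate([2500, 3100, 0]) cube([100, 800, 2700]);


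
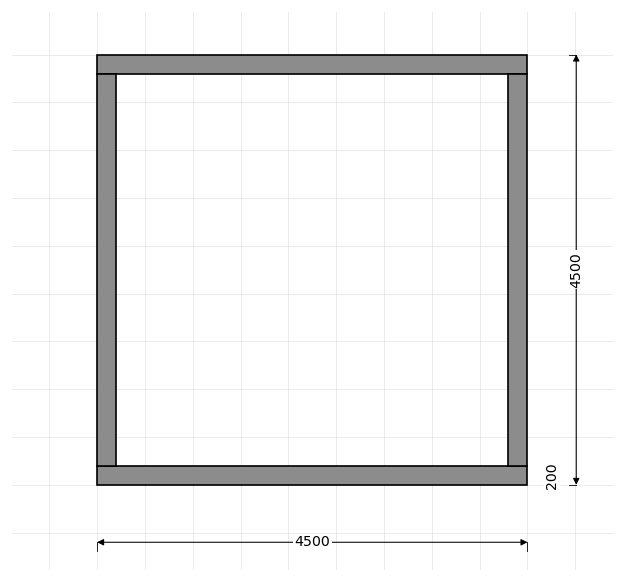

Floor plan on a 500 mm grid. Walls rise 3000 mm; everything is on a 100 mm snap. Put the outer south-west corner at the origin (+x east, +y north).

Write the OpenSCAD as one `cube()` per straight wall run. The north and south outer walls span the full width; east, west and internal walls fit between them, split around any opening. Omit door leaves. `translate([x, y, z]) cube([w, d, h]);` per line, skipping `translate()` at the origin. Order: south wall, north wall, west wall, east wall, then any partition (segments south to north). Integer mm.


cube([4500, 200, 3000]);
translate([0, 4300, 0]) cube([4500, 200, 3000]);
translate([0, 200, 0]) cube([200, 4100, 3000]);
translate([4300, 200, 0]) cube([200, 4100, 3000]);


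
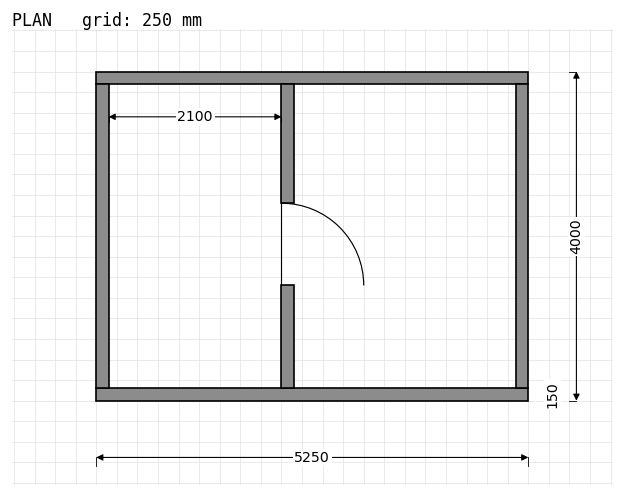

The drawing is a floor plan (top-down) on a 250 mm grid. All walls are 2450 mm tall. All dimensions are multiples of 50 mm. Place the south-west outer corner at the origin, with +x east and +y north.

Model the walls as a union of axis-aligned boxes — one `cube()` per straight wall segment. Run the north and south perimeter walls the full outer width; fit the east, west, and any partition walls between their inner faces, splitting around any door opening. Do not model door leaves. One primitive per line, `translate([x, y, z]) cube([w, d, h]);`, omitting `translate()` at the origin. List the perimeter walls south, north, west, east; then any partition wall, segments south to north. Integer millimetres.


cube([5250, 150, 2450]);
translate([0, 3850, 0]) cube([5250, 150, 2450]);
translate([0, 150, 0]) cube([150, 3700, 2450]);
translate([5100, 150, 0]) cube([150, 3700, 2450]);
translate([2250, 150, 0]) cube([150, 1250, 2450]);
translate([2250, 2400, 0]) cube([150, 1450, 2450]);


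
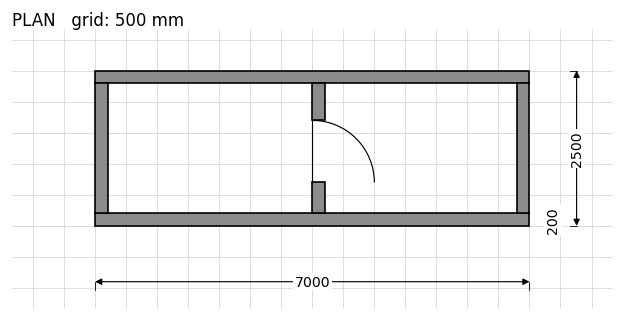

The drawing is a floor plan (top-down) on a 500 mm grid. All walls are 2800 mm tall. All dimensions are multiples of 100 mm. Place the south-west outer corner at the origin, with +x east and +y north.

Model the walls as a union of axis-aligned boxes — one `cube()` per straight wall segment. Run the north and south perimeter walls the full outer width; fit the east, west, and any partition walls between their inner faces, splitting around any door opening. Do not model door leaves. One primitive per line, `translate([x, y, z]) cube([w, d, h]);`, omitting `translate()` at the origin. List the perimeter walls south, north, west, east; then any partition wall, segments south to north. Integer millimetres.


cube([7000, 200, 2800]);
translate([0, 2300, 0]) cube([7000, 200, 2800]);
translate([0, 200, 0]) cube([200, 2100, 2800]);
translate([6800, 200, 0]) cube([200, 2100, 2800]);
translate([3500, 200, 0]) cube([200, 500, 2800]);
translate([3500, 1700, 0]) cube([200, 600, 2800]);


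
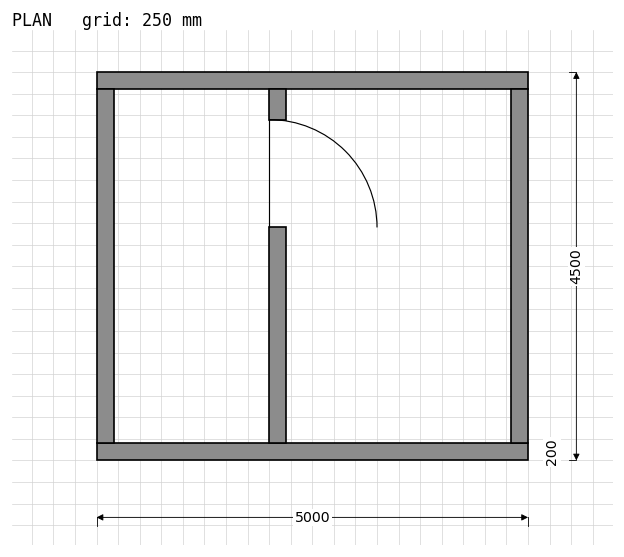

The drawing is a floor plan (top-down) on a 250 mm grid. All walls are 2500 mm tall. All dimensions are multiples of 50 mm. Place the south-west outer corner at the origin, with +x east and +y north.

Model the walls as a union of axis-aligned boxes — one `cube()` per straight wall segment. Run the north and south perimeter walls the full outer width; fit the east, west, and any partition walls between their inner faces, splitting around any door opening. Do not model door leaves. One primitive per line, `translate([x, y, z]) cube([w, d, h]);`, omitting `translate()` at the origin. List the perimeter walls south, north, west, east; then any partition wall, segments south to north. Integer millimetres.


cube([5000, 200, 2500]);
translate([0, 4300, 0]) cube([5000, 200, 2500]);
translate([0, 200, 0]) cube([200, 4100, 2500]);
translate([4800, 200, 0]) cube([200, 4100, 2500]);
translate([2000, 200, 0]) cube([200, 2500, 2500]);
translate([2000, 3950, 0]) cube([200, 350, 2500]);
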